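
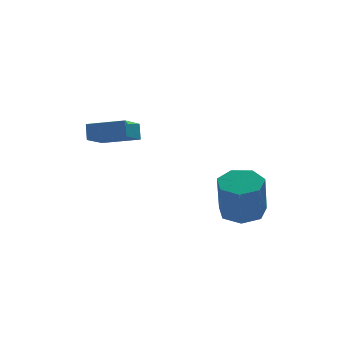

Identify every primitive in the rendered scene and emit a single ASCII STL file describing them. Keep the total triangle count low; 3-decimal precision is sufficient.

solid 
facet normal -0.831 0.510 -0.222
outer loop
vertex -3.821 -0.176 3.569
vertex -2.909 1.001 2.858
vertex -3.875 -0.599 2.8
endloop
endfacet
facet normal -0.553 -0.713 0.431
outer loop
vertex -2.371 -1.521 3.202
vertex -3.821 -0.176 3.569
vertex -3.875 -0.599 2.8
endloop
endfacet
facet normal -0.831 0.510 -0.222
outer loop
vertex -3.875 -0.599 2.8
vertex -2.909 1.001 2.858
vertex -2.963 0.578 2.089
endloop
endfacet
facet normal -0.061 -0.481 -0.875
outer loop
vertex -2.963 0.578 2.089
vertex -2.371 -1.521 3.202
vertex -3.875 -0.599 2.8
endloop
endfacet
facet normal 0.061 0.481 0.875
outer loop
vertex -3.821 -0.176 3.569
vertex -1.405 0.079 3.26
vertex -2.909 1.001 2.858
endloop
endfacet
facet normal -0.553 -0.713 0.431
outer loop
vertex -2.317 -1.098 3.971
vertex -3.821 -0.176 3.569
vertex -2.371 -1.521 3.202
endloop
endfacet
facet normal 0.061 0.481 0.875
outer loop
vertex -2.317 -1.098 3.971
vertex -1.405 0.079 3.26
vertex -3.821 -0.176 3.569
endloop
endfacet
facet normal 0.553 0.713 -0.431
outer loop
vertex -2.909 1.001 2.858
vertex -1.405 0.079 3.26
vertex -2.963 0.578 2.089
endloop
endfacet
facet normal -0.061 -0.481 -0.875
outer loop
vertex -1.459 -0.344 2.491
vertex -2.371 -1.521 3.202
vertex -2.963 0.578 2.089
endloop
endfacet
facet normal 0.553 0.713 -0.431
outer loop
vertex -2.963 0.578 2.089
vertex -1.405 0.079 3.26
vertex -1.459 -0.344 2.491
endloop
endfacet
facet normal 0.831 -0.510 0.222
outer loop
vertex -1.459 -0.344 2.491
vertex -2.317 -1.098 3.971
vertex -2.371 -1.521 3.202
endloop
endfacet
facet normal 0.831 -0.510 0.222
outer loop
vertex -1.405 0.079 3.26
vertex -2.317 -1.098 3.971
vertex -1.459 -0.344 2.491
endloop
endfacet
facet normal 0.133 0.290 -0.948
outer loop
vertex 2.791 -4.2 -1.136
vertex 2.24 -3.338 -0.95
vertex 3.265 -3.486 -0.851
endloop
endfacet
facet normal 0.841 -0.540 -0.046
outer loop
vertex 2.791 -4.2 -1.136
vertex 3.265 -3.486 -0.851
vertex 2.511 -4.804 0.845
endloop
endfacet
facet normal 0.840 -0.540 -0.046
outer loop
vertex 2.511 -4.804 0.845
vertex 3.265 -3.486 -0.851
vertex 2.985 -4.091 1.13
endloop
endfacet
facet normal -0.135 -0.289 0.948
outer loop
vertex 2.511 -4.804 0.845
vertex 2.985 -4.091 1.13
vertex 1.96 -3.942 1.03
endloop
endfacet
facet normal 0.133 0.290 -0.948
outer loop
vertex 3.265 -3.486 -0.851
vertex 2.24 -3.338 -0.95
vertex 2.966 -2.661 -0.641
endloop
endfacet
facet normal 0.934 0.283 0.218
outer loop
vertex 3.265 -3.486 -0.851
vertex 2.966 -2.661 -0.641
vertex 2.985 -4.091 1.13
endloop
endfacet
facet normal 0.934 0.283 0.218
outer loop
vertex 2.985 -4.091 1.13
vertex 2.966 -2.661 -0.641
vertex 2.686 -3.265 1.34
endloop
endfacet
facet normal -0.135 -0.290 0.948
outer loop
vertex 2.985 -4.091 1.13
vertex 2.686 -3.265 1.34
vertex 1.96 -3.942 1.03
endloop
endfacet
facet normal 0.134 0.289 -0.948
outer loop
vertex 2.966 -2.661 -0.641
vertex 2.24 -3.338 -0.95
vertex 2.121 -2.345 -0.664
endloop
endfacet
facet normal 0.325 0.891 0.318
outer loop
vertex 2.966 -2.661 -0.641
vertex 2.121 -2.345 -0.664
vertex 2.686 -3.265 1.34
endloop
endfacet
facet normal 0.325 0.891 0.318
outer loop
vertex 2.686 -3.265 1.34
vertex 2.121 -2.345 -0.664
vertex 1.841 -2.949 1.317
endloop
endfacet
facet normal -0.134 -0.290 0.948
outer loop
vertex 2.686 -3.265 1.34
vertex 1.841 -2.949 1.317
vertex 1.96 -3.942 1.03
endloop
endfacet
facet normal 0.135 0.289 -0.948
outer loop
vertex 2.121 -2.345 -0.664
vertex 2.24 -3.338 -0.95
vertex 1.366 -2.777 -0.903
endloop
endfacet
facet normal -0.531 0.829 0.178
outer loop
vertex 2.121 -2.345 -0.664
vertex 1.366 -2.777 -0.903
vertex 1.841 -2.949 1.317
endloop
endfacet
facet normal -0.531 0.829 0.178
outer loop
vertex 1.841 -2.949 1.317
vertex 1.366 -2.777 -0.903
vertex 1.086 -3.381 1.078
endloop
endfacet
facet normal -0.134 -0.290 0.948
outer loop
vertex 1.841 -2.949 1.317
vertex 1.086 -3.381 1.078
vertex 1.96 -3.942 1.03
endloop
endfacet
facet normal 0.134 0.289 -0.948
outer loop
vertex 1.366 -2.777 -0.903
vertex 2.24 -3.338 -0.95
vertex 1.268 -3.631 -1.177
endloop
endfacet
facet normal -0.985 0.144 -0.095
outer loop
vertex 1.366 -2.777 -0.903
vertex 1.268 -3.631 -1.177
vertex 1.086 -3.381 1.078
endloop
endfacet
facet normal -0.985 0.143 -0.095
outer loop
vertex 1.086 -3.381 1.078
vertex 1.268 -3.631 -1.177
vertex 0.988 -4.236 0.804
endloop
endfacet
facet normal -0.133 -0.289 0.948
outer loop
vertex 1.086 -3.381 1.078
vertex 0.988 -4.236 0.804
vertex 1.96 -3.942 1.03
endloop
endfacet
facet normal 0.134 0.290 -0.948
outer loop
vertex 1.268 -3.631 -1.177
vertex 2.24 -3.338 -0.95
vertex 1.903 -4.264 -1.281
endloop
endfacet
facet normal -0.698 -0.651 -0.298
outer loop
vertex 1.268 -3.631 -1.177
vertex 1.903 -4.264 -1.281
vertex 0.988 -4.236 0.804
endloop
endfacet
facet normal -0.698 -0.651 -0.298
outer loop
vertex 0.988 -4.236 0.804
vertex 1.903 -4.264 -1.281
vertex 1.623 -4.869 0.7
endloop
endfacet
facet normal -0.133 -0.289 0.948
outer loop
vertex 0.988 -4.236 0.804
vertex 1.623 -4.869 0.7
vertex 1.96 -3.942 1.03
endloop
endfacet
facet normal 0.134 0.290 -0.948
outer loop
vertex 1.903 -4.264 -1.281
vertex 2.24 -3.338 -0.95
vertex 2.791 -4.2 -1.136
endloop
endfacet
facet normal 0.114 -0.955 -0.275
outer loop
vertex 1.903 -4.264 -1.281
vertex 2.791 -4.2 -1.136
vertex 1.623 -4.869 0.7
endloop
endfacet
facet normal 0.115 -0.955 -0.275
outer loop
vertex 1.623 -4.869 0.7
vertex 2.791 -4.2 -1.136
vertex 2.511 -4.804 0.845
endloop
endfacet
facet normal -0.134 -0.289 0.948
outer loop
vertex 1.623 -4.869 0.7
vertex 2.511 -4.804 0.845
vertex 1.96 -3.942 1.03
endloop
endfacet

endsolid


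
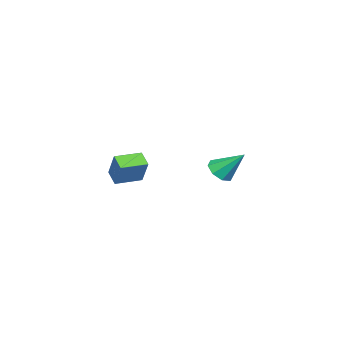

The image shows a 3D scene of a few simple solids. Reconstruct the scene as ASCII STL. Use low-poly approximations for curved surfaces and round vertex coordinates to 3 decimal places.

solid 
facet normal 0.038 -0.708 -0.705
outer loop
vertex 3.264 2.512 -2.28
vertex 2.731 2.146 -1.941
vertex 2.756 2.661 -2.457
endloop
endfacet
facet normal 0.367 0.875 -0.315
outer loop
vertex 3.264 2.512 -2.28
vertex 2.756 2.661 -2.457
vertex 2.669 3.294 -0.799
endloop
endfacet
facet normal 0.039 -0.708 -0.705
outer loop
vertex 2.756 2.661 -2.457
vertex 2.731 2.146 -1.941
vertex 2.233 2.508 -2.332
endloop
endfacet
facet normal -0.339 0.873 -0.351
outer loop
vertex 2.756 2.661 -2.457
vertex 2.233 2.508 -2.332
vertex 2.669 3.294 -0.799
endloop
endfacet
facet normal 0.039 -0.708 -0.705
outer loop
vertex 2.233 2.508 -2.332
vertex 2.731 2.146 -1.941
vertex 2.002 2.143 -1.978
endloop
endfacet
facet normal -0.855 0.519 -0.023
outer loop
vertex 2.233 2.508 -2.332
vertex 2.002 2.143 -1.978
vertex 2.669 3.294 -0.799
endloop
endfacet
facet normal 0.039 -0.709 -0.704
outer loop
vertex 2.002 2.143 -1.978
vertex 2.731 2.146 -1.941
vertex 2.198 1.78 -1.602
endloop
endfacet
facet normal -0.878 0.020 0.477
outer loop
vertex 2.002 2.143 -1.978
vertex 2.198 1.78 -1.602
vertex 2.669 3.294 -0.799
endloop
endfacet
facet normal 0.039 -0.709 -0.704
outer loop
vertex 2.198 1.78 -1.602
vertex 2.731 2.146 -1.941
vertex 2.707 1.631 -1.424
endloop
endfacet
facet normal -0.396 -0.331 0.856
outer loop
vertex 2.198 1.78 -1.602
vertex 2.707 1.631 -1.424
vertex 2.669 3.294 -0.799
endloop
endfacet
facet normal 0.039 -0.709 -0.704
outer loop
vertex 2.707 1.631 -1.424
vertex 2.731 2.146 -1.941
vertex 3.229 1.784 -1.549
endloop
endfacet
facet normal 0.310 -0.328 0.892
outer loop
vertex 2.707 1.631 -1.424
vertex 3.229 1.784 -1.549
vertex 2.669 3.294 -0.799
endloop
endfacet
facet normal 0.040 -0.708 -0.705
outer loop
vertex 3.229 1.784 -1.549
vertex 2.731 2.146 -1.941
vertex 3.46 2.149 -1.903
endloop
endfacet
facet normal 0.825 0.026 0.565
outer loop
vertex 3.229 1.784 -1.549
vertex 3.46 2.149 -1.903
vertex 2.669 3.294 -0.799
endloop
endfacet
facet normal 0.040 -0.709 -0.704
outer loop
vertex 3.46 2.149 -1.903
vertex 2.731 2.146 -1.941
vertex 3.264 2.512 -2.28
endloop
endfacet
facet normal 0.849 0.525 0.064
outer loop
vertex 3.46 2.149 -1.903
vertex 3.264 2.512 -2.28
vertex 2.669 3.294 -0.799
endloop
endfacet
facet normal -0.804 0.594 0.034
outer loop
vertex 1.254 -2.768 -2.154
vertex 1.684 -2.158 -2.64
vertex 0.723 -3.414 -3.434
endloop
endfacet
facet normal -0.483 -0.685 0.546
outer loop
vertex 1.816 -4.222 -3.48
vertex 1.254 -2.768 -2.154
vertex 0.723 -3.414 -3.434
endloop
endfacet
facet normal -0.804 0.594 0.034
outer loop
vertex 0.723 -3.414 -3.434
vertex 1.684 -2.158 -2.64
vertex 1.152 -2.805 -3.92
endloop
endfacet
facet normal -0.348 -0.423 -0.837
outer loop
vertex 1.152 -2.805 -3.92
vertex 1.816 -4.222 -3.48
vertex 0.723 -3.414 -3.434
endloop
endfacet
facet normal 0.347 0.422 0.837
outer loop
vertex 1.254 -2.768 -2.154
vertex 2.777 -2.966 -2.686
vertex 1.684 -2.158 -2.64
endloop
endfacet
facet normal -0.482 -0.685 0.547
outer loop
vertex 2.348 -3.575 -2.2
vertex 1.254 -2.768 -2.154
vertex 1.816 -4.222 -3.48
endloop
endfacet
facet normal 0.347 0.423 0.837
outer loop
vertex 2.348 -3.575 -2.2
vertex 2.777 -2.966 -2.686
vertex 1.254 -2.768 -2.154
endloop
endfacet
facet normal 0.483 0.684 -0.547
outer loop
vertex 1.684 -2.158 -2.64
vertex 2.777 -2.966 -2.686
vertex 1.152 -2.805 -3.92
endloop
endfacet
facet normal -0.347 -0.423 -0.837
outer loop
vertex 2.246 -3.612 -3.966
vertex 1.816 -4.222 -3.48
vertex 1.152 -2.805 -3.92
endloop
endfacet
facet normal 0.482 0.685 -0.546
outer loop
vertex 1.152 -2.805 -3.92
vertex 2.777 -2.966 -2.686
vertex 2.246 -3.612 -3.966
endloop
endfacet
facet normal 0.804 -0.594 -0.034
outer loop
vertex 2.246 -3.612 -3.966
vertex 2.348 -3.575 -2.2
vertex 1.816 -4.222 -3.48
endloop
endfacet
facet normal 0.804 -0.594 -0.034
outer loop
vertex 2.777 -2.966 -2.686
vertex 2.348 -3.575 -2.2
vertex 2.246 -3.612 -3.966
endloop
endfacet

endsolid


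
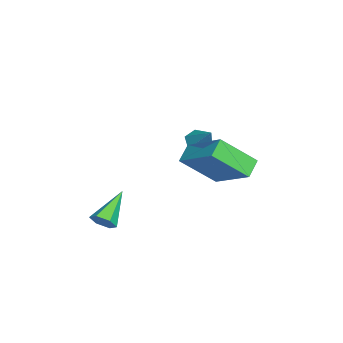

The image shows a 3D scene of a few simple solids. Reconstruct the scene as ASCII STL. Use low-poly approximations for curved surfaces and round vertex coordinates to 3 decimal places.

solid 
facet normal -0.799 0.292 0.526
outer loop
vertex 0.893 1.999 3.831
vertex 0.585 3.281 2.65
vertex -0.247 0.762 2.787
endloop
endfacet
facet normal 0.175 -0.724 0.667
outer loop
vertex 0.415 0.519 2.35
vertex 0.893 1.999 3.831
vertex -0.247 0.762 2.787
endloop
endfacet
facet normal -0.798 0.292 0.526
outer loop
vertex -0.247 0.762 2.787
vertex 0.585 3.281 2.65
vertex -0.556 2.044 1.606
endloop
endfacet
facet normal -0.577 -0.624 -0.527
outer loop
vertex -0.556 2.044 1.606
vertex 0.415 0.519 2.35
vertex -0.247 0.762 2.787
endloop
endfacet
facet normal 0.577 0.624 0.527
outer loop
vertex 0.893 1.999 3.831
vertex 1.247 3.038 2.213
vertex 0.585 3.281 2.65
endloop
endfacet
facet normal 0.174 -0.724 0.667
outer loop
vertex 1.556 1.756 3.394
vertex 0.893 1.999 3.831
vertex 0.415 0.519 2.35
endloop
endfacet
facet normal 0.576 0.624 0.527
outer loop
vertex 1.556 1.756 3.394
vertex 1.247 3.038 2.213
vertex 0.893 1.999 3.831
endloop
endfacet
facet normal -0.175 0.724 -0.667
outer loop
vertex 0.585 3.281 2.65
vertex 1.247 3.038 2.213
vertex -0.556 2.044 1.606
endloop
endfacet
facet normal -0.576 -0.624 -0.527
outer loop
vertex 0.107 1.801 1.169
vertex 0.415 0.519 2.35
vertex -0.556 2.044 1.606
endloop
endfacet
facet normal -0.174 0.724 -0.667
outer loop
vertex -0.556 2.044 1.606
vertex 1.247 3.038 2.213
vertex 0.107 1.801 1.169
endloop
endfacet
facet normal 0.799 -0.293 -0.526
outer loop
vertex 0.107 1.801 1.169
vertex 1.556 1.756 3.394
vertex 0.415 0.519 2.35
endloop
endfacet
facet normal 0.799 -0.292 -0.526
outer loop
vertex 1.247 3.038 2.213
vertex 1.556 1.756 3.394
vertex 0.107 1.801 1.169
endloop
endfacet
facet normal -0.562 -0.414 -0.716
outer loop
vertex -2.949 0.512 0.975
vertex -3.382 0.853 1.118
vertex -3.005 1.021 0.725
endloop
endfacet
facet normal 0.968 -0.017 -0.250
outer loop
vertex -2.949 0.512 0.975
vertex -3.005 1.021 0.725
vertex -2.658 1.387 2.042
endloop
endfacet
facet normal -0.562 -0.414 -0.716
outer loop
vertex -3.005 1.021 0.725
vertex -3.382 0.853 1.118
vertex -3.438 1.362 0.868
endloop
endfacet
facet normal 0.505 0.788 -0.352
outer loop
vertex -3.005 1.021 0.725
vertex -3.438 1.362 0.868
vertex -2.658 1.387 2.042
endloop
endfacet
facet normal -0.561 -0.414 -0.717
outer loop
vertex -3.438 1.362 0.868
vertex -3.382 0.853 1.118
vertex -3.816 1.194 1.261
endloop
endfacet
facet normal -0.263 0.952 0.154
outer loop
vertex -3.438 1.362 0.868
vertex -3.816 1.194 1.261
vertex -2.658 1.387 2.042
endloop
endfacet
facet normal -0.561 -0.414 -0.717
outer loop
vertex -3.816 1.194 1.261
vertex -3.382 0.853 1.118
vertex -3.76 0.685 1.511
endloop
endfacet
facet normal -0.566 0.312 0.763
outer loop
vertex -3.816 1.194 1.261
vertex -3.76 0.685 1.511
vertex -2.658 1.387 2.042
endloop
endfacet
facet normal -0.561 -0.414 -0.717
outer loop
vertex -3.76 0.685 1.511
vertex -3.382 0.853 1.118
vertex -3.326 0.344 1.368
endloop
endfacet
facet normal -0.102 -0.493 0.864
outer loop
vertex -3.76 0.685 1.511
vertex -3.326 0.344 1.368
vertex -2.658 1.387 2.042
endloop
endfacet
facet normal -0.562 -0.414 -0.716
outer loop
vertex -3.326 0.344 1.368
vertex -3.382 0.853 1.118
vertex -2.949 0.512 0.975
endloop
endfacet
facet normal 0.665 -0.656 0.357
outer loop
vertex -3.326 0.344 1.368
vertex -2.949 0.512 0.975
vertex -2.658 1.387 2.042
endloop
endfacet
facet normal 0.781 -0.332 -0.529
outer loop
vertex 0.361 -2.472 -0.777
vertex 0.14 -2.262 -1.235
vertex 0.479 -1.956 -0.927
endloop
endfacet
facet normal 0.347 0.188 0.919
outer loop
vertex 0.361 -2.472 -0.777
vertex 0.479 -1.956 -0.927
vertex -1.14 -1.718 -0.365
endloop
endfacet
facet normal 0.781 -0.331 -0.530
outer loop
vertex 0.479 -1.956 -0.927
vertex 0.14 -2.262 -1.235
vertex 0.257 -1.746 -1.385
endloop
endfacet
facet normal 0.241 0.921 0.305
outer loop
vertex 0.479 -1.956 -0.927
vertex 0.257 -1.746 -1.385
vertex -1.14 -1.718 -0.365
endloop
endfacet
facet normal 0.780 -0.331 -0.530
outer loop
vertex 0.257 -1.746 -1.385
vertex 0.14 -2.262 -1.235
vertex -0.081 -2.051 -1.692
endloop
endfacet
facet normal -0.323 0.825 -0.464
outer loop
vertex 0.257 -1.746 -1.385
vertex -0.081 -2.051 -1.692
vertex -1.14 -1.718 -0.365
endloop
endfacet
facet normal 0.780 -0.333 -0.531
outer loop
vertex -0.081 -2.051 -1.692
vertex 0.14 -2.262 -1.235
vertex -0.199 -2.567 -1.542
endloop
endfacet
facet normal -0.782 -0.002 -0.623
outer loop
vertex -0.081 -2.051 -1.692
vertex -0.199 -2.567 -1.542
vertex -1.14 -1.718 -0.365
endloop
endfacet
facet normal 0.780 -0.331 -0.532
outer loop
vertex -0.199 -2.567 -1.542
vertex 0.14 -2.262 -1.235
vertex 0.023 -2.778 -1.085
endloop
endfacet
facet normal -0.677 -0.736 -0.011
outer loop
vertex -0.199 -2.567 -1.542
vertex 0.023 -2.778 -1.085
vertex -1.14 -1.718 -0.365
endloop
endfacet
facet normal 0.782 -0.331 -0.529
outer loop
vertex 0.023 -2.778 -1.085
vertex 0.14 -2.262 -1.235
vertex 0.361 -2.472 -0.777
endloop
endfacet
facet normal -0.113 -0.640 0.760
outer loop
vertex 0.023 -2.778 -1.085
vertex 0.361 -2.472 -0.777
vertex -1.14 -1.718 -0.365
endloop
endfacet

endsolid


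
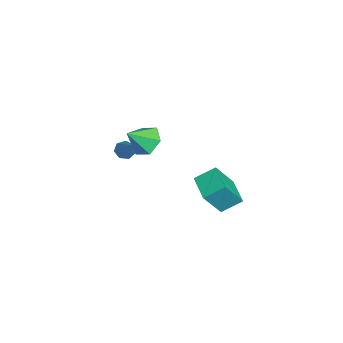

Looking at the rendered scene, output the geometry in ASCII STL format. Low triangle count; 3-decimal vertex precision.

solid 
facet normal -0.651 -0.211 -0.729
outer loop
vertex -2.583 -2.155 0.029
vertex -2.928 -2.334 0.389
vertex -2.875 -1.842 0.199
endloop
endfacet
facet normal 0.582 0.734 -0.352
outer loop
vertex -2.583 -2.155 0.029
vertex -2.875 -1.842 0.199
vertex -1.852 -1.986 1.591
endloop
endfacet
facet normal -0.652 -0.211 -0.728
outer loop
vertex -2.875 -1.842 0.199
vertex -2.928 -2.334 0.389
vertex -3.206 -1.9 0.512
endloop
endfacet
facet normal -0.045 0.990 0.136
outer loop
vertex -2.875 -1.842 0.199
vertex -3.206 -1.9 0.512
vertex -1.852 -1.986 1.591
endloop
endfacet
facet normal -0.652 -0.211 -0.728
outer loop
vertex -3.206 -1.9 0.512
vertex -2.928 -2.334 0.389
vertex -3.328 -2.285 0.733
endloop
endfacet
facet normal -0.501 0.545 0.672
outer loop
vertex -3.206 -1.9 0.512
vertex -3.328 -2.285 0.733
vertex -1.852 -1.986 1.591
endloop
endfacet
facet normal -0.652 -0.211 -0.728
outer loop
vertex -3.328 -2.285 0.733
vertex -2.928 -2.334 0.389
vertex -3.149 -2.707 0.695
endloop
endfacet
facet normal -0.444 -0.265 0.856
outer loop
vertex -3.328 -2.285 0.733
vertex -3.149 -2.707 0.695
vertex -1.852 -1.986 1.591
endloop
endfacet
facet normal -0.652 -0.211 -0.728
outer loop
vertex -3.149 -2.707 0.695
vertex -2.928 -2.334 0.389
vertex -2.803 -2.848 0.426
endloop
endfacet
facet normal 0.085 -0.833 0.547
outer loop
vertex -3.149 -2.707 0.695
vertex -2.803 -2.848 0.426
vertex -1.852 -1.986 1.591
endloop
endfacet
facet normal -0.651 -0.211 -0.729
outer loop
vertex -2.803 -2.848 0.426
vertex -2.928 -2.334 0.389
vertex -2.551 -2.602 0.13
endloop
endfacet
facet normal 0.686 -0.728 -0.021
outer loop
vertex -2.803 -2.848 0.426
vertex -2.551 -2.602 0.13
vertex -1.852 -1.986 1.591
endloop
endfacet
facet normal -0.651 -0.211 -0.729
outer loop
vertex -2.551 -2.602 0.13
vertex -2.928 -2.334 0.389
vertex -2.583 -2.155 0.029
endloop
endfacet
facet normal 0.907 -0.030 -0.421
outer loop
vertex -2.551 -2.602 0.13
vertex -2.583 -2.155 0.029
vertex -1.852 -1.986 1.591
endloop
endfacet
facet normal -0.325 0.659 -0.678
outer loop
vertex -0.478 -1.847 2.063
vertex -0.828 -1.358 2.706
vertex 0.001 -1.216 2.447
endloop
endfacet
facet normal 0.833 -0.523 -0.179
outer loop
vertex -0.478 -1.847 2.063
vertex 0.001 -1.216 2.447
vertex -0.392 -2.242 3.614
endloop
endfacet
facet normal -0.325 0.659 -0.678
outer loop
vertex 0.001 -1.216 2.447
vertex -0.828 -1.358 2.706
vertex -0.349 -0.728 3.089
endloop
endfacet
facet normal 0.906 0.115 0.407
outer loop
vertex 0.001 -1.216 2.447
vertex -0.349 -0.728 3.089
vertex -0.392 -2.242 3.614
endloop
endfacet
facet normal -0.325 0.659 -0.678
outer loop
vertex -0.349 -0.728 3.089
vertex -0.828 -1.358 2.706
vertex -1.178 -0.87 3.349
endloop
endfacet
facet normal 0.235 0.312 0.920
outer loop
vertex -0.349 -0.728 3.089
vertex -1.178 -0.87 3.349
vertex -0.392 -2.242 3.614
endloop
endfacet
facet normal -0.325 0.659 -0.678
outer loop
vertex -1.178 -0.87 3.349
vertex -0.828 -1.358 2.706
vertex -1.657 -1.501 2.965
endloop
endfacet
facet normal -0.511 -0.129 0.850
outer loop
vertex -1.178 -0.87 3.349
vertex -1.657 -1.501 2.965
vertex -0.392 -2.242 3.614
endloop
endfacet
facet normal -0.325 0.659 -0.678
outer loop
vertex -1.657 -1.501 2.965
vertex -0.828 -1.358 2.706
vertex -1.307 -1.989 2.322
endloop
endfacet
facet normal -0.585 -0.767 0.264
outer loop
vertex -1.657 -1.501 2.965
vertex -1.307 -1.989 2.322
vertex -0.392 -2.242 3.614
endloop
endfacet
facet normal -0.325 0.659 -0.678
outer loop
vertex -1.307 -1.989 2.322
vertex -0.828 -1.358 2.706
vertex -0.478 -1.847 2.063
endloop
endfacet
facet normal 0.087 -0.964 -0.250
outer loop
vertex -1.307 -1.989 2.322
vertex -0.478 -1.847 2.063
vertex -0.392 -2.242 3.614
endloop
endfacet
facet normal -0.950 -0.254 0.183
outer loop
vertex 2.767 1.58 3.733
vertex 2.282 2.386 2.33
vertex 2.907 0.629 3.139
endloop
endfacet
facet normal 0.288 -0.477 0.831
outer loop
vertex 4.198 0.974 2.89
vertex 2.767 1.58 3.733
vertex 2.907 0.629 3.139
endloop
endfacet
facet normal -0.950 -0.253 0.183
outer loop
vertex 2.907 0.629 3.139
vertex 2.282 2.386 2.33
vertex 2.421 1.435 1.735
endloop
endfacet
facet normal 0.123 -0.842 -0.526
outer loop
vertex 2.421 1.435 1.735
vertex 4.198 0.974 2.89
vertex 2.907 0.629 3.139
endloop
endfacet
facet normal -0.123 0.841 0.526
outer loop
vertex 2.767 1.58 3.733
vertex 3.573 2.731 2.081
vertex 2.282 2.386 2.33
endloop
endfacet
facet normal 0.287 -0.478 0.830
outer loop
vertex 4.059 1.925 3.485
vertex 2.767 1.58 3.733
vertex 4.198 0.974 2.89
endloop
endfacet
facet normal -0.124 0.841 0.526
outer loop
vertex 4.059 1.925 3.485
vertex 3.573 2.731 2.081
vertex 2.767 1.58 3.733
endloop
endfacet
facet normal -0.288 0.477 -0.830
outer loop
vertex 2.282 2.386 2.33
vertex 3.573 2.731 2.081
vertex 2.421 1.435 1.735
endloop
endfacet
facet normal 0.124 -0.841 -0.526
outer loop
vertex 3.713 1.78 1.487
vertex 4.198 0.974 2.89
vertex 2.421 1.435 1.735
endloop
endfacet
facet normal -0.287 0.477 -0.831
outer loop
vertex 2.421 1.435 1.735
vertex 3.573 2.731 2.081
vertex 3.713 1.78 1.487
endloop
endfacet
facet normal 0.950 0.253 -0.183
outer loop
vertex 3.713 1.78 1.487
vertex 4.059 1.925 3.485
vertex 4.198 0.974 2.89
endloop
endfacet
facet normal 0.950 0.254 -0.183
outer loop
vertex 3.573 2.731 2.081
vertex 4.059 1.925 3.485
vertex 3.713 1.78 1.487
endloop
endfacet

endsolid


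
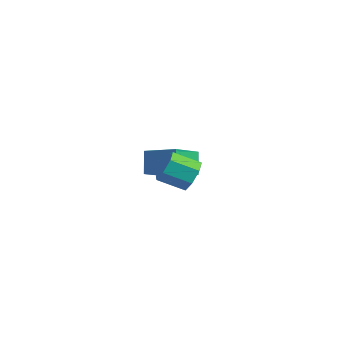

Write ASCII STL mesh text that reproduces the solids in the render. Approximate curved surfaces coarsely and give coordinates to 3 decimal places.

solid 
facet normal -0.878 -0.370 -0.303
outer loop
vertex -4.139 3.011 -1.131
vertex -4.544 4.657 -1.968
vertex -3.54 2.558 -2.313
endloop
endfacet
facet normal 0.214 -0.871 0.442
outer loop
vertex -1.916 3.243 -1.752
vertex -4.139 3.011 -1.131
vertex -3.54 2.558 -2.313
endloop
endfacet
facet normal -0.878 -0.370 -0.303
outer loop
vertex -3.54 2.558 -2.313
vertex -4.544 4.657 -1.968
vertex -3.945 4.204 -3.149
endloop
endfacet
facet normal 0.428 -0.323 -0.844
outer loop
vertex -3.945 4.204 -3.149
vertex -1.916 3.243 -1.752
vertex -3.54 2.558 -2.313
endloop
endfacet
facet normal -0.428 0.324 0.844
outer loop
vertex -4.139 3.011 -1.131
vertex -2.92 5.342 -1.407
vertex -4.544 4.657 -1.968
endloop
endfacet
facet normal 0.215 -0.871 0.443
outer loop
vertex -2.515 3.696 -0.571
vertex -4.139 3.011 -1.131
vertex -1.916 3.243 -1.752
endloop
endfacet
facet normal -0.428 0.324 0.844
outer loop
vertex -2.515 3.696 -0.571
vertex -2.92 5.342 -1.407
vertex -4.139 3.011 -1.131
endloop
endfacet
facet normal -0.214 0.871 -0.443
outer loop
vertex -4.544 4.657 -1.968
vertex -2.92 5.342 -1.407
vertex -3.945 4.204 -3.149
endloop
endfacet
facet normal 0.428 -0.324 -0.844
outer loop
vertex -2.321 4.889 -2.589
vertex -1.916 3.243 -1.752
vertex -3.945 4.204 -3.149
endloop
endfacet
facet normal -0.215 0.871 -0.442
outer loop
vertex -3.945 4.204 -3.149
vertex -2.92 5.342 -1.407
vertex -2.321 4.889 -2.589
endloop
endfacet
facet normal 0.878 0.370 0.303
outer loop
vertex -2.321 4.889 -2.589
vertex -2.515 3.696 -0.571
vertex -1.916 3.243 -1.752
endloop
endfacet
facet normal 0.878 0.370 0.303
outer loop
vertex -2.92 5.342 -1.407
vertex -2.515 3.696 -0.571
vertex -2.321 4.889 -2.589
endloop
endfacet
facet normal 0.582 0.685 -0.439
outer loop
vertex 3.094 0.735 1.186
vertex 2.49 0.853 0.57
vertex 2.578 1.266 1.331
endloop
endfacet
facet normal 0.440 0.188 0.878
outer loop
vertex 3.094 0.735 1.186
vertex 2.578 1.266 1.331
vertex 2.273 -0.23 1.805
endloop
endfacet
facet normal 0.440 0.188 0.878
outer loop
vertex 2.273 -0.23 1.805
vertex 2.578 1.266 1.331
vertex 1.757 0.301 1.95
endloop
endfacet
facet normal -0.581 -0.685 0.440
outer loop
vertex 2.273 -0.23 1.805
vertex 1.757 0.301 1.95
vertex 1.67 -0.113 1.19
endloop
endfacet
facet normal 0.582 0.685 -0.439
outer loop
vertex 2.578 1.266 1.331
vertex 2.49 0.853 0.57
vertex 1.996 1.486 0.903
endloop
endfacet
facet normal -0.260 0.668 0.697
outer loop
vertex 2.578 1.266 1.331
vertex 1.996 1.486 0.903
vertex 1.757 0.301 1.95
endloop
endfacet
facet normal -0.260 0.668 0.697
outer loop
vertex 1.757 0.301 1.95
vertex 1.996 1.486 0.903
vertex 1.175 0.521 1.522
endloop
endfacet
facet normal -0.582 -0.684 0.439
outer loop
vertex 1.757 0.301 1.95
vertex 1.175 0.521 1.522
vertex 1.67 -0.113 1.19
endloop
endfacet
facet normal 0.581 0.685 -0.440
outer loop
vertex 1.996 1.486 0.903
vertex 2.49 0.853 0.57
vertex 1.786 1.229 0.225
endloop
endfacet
facet normal -0.764 0.645 -0.008
outer loop
vertex 1.996 1.486 0.903
vertex 1.786 1.229 0.225
vertex 1.175 0.521 1.522
endloop
endfacet
facet normal -0.765 0.644 -0.009
outer loop
vertex 1.175 0.521 1.522
vertex 1.786 1.229 0.225
vertex 0.966 0.264 0.844
endloop
endfacet
facet normal -0.582 -0.684 0.439
outer loop
vertex 1.175 0.521 1.522
vertex 0.966 0.264 0.844
vertex 1.67 -0.113 1.19
endloop
endfacet
facet normal 0.581 0.685 -0.440
outer loop
vertex 1.786 1.229 0.225
vertex 2.49 0.853 0.57
vertex 2.107 0.688 -0.193
endloop
endfacet
facet normal -0.693 0.135 -0.708
outer loop
vertex 1.786 1.229 0.225
vertex 2.107 0.688 -0.193
vertex 0.966 0.264 0.844
endloop
endfacet
facet normal -0.694 0.136 -0.707
outer loop
vertex 0.966 0.264 0.844
vertex 2.107 0.688 -0.193
vertex 1.286 -0.277 0.426
endloop
endfacet
facet normal -0.582 -0.684 0.439
outer loop
vertex 0.966 0.264 0.844
vertex 1.286 -0.277 0.426
vertex 1.67 -0.113 1.19
endloop
endfacet
facet normal 0.582 0.684 -0.440
outer loop
vertex 2.107 0.688 -0.193
vertex 2.49 0.853 0.57
vertex 2.716 0.271 -0.036
endloop
endfacet
facet normal -0.100 -0.475 -0.874
outer loop
vertex 2.107 0.688 -0.193
vertex 2.716 0.271 -0.036
vertex 1.286 -0.277 0.426
endloop
endfacet
facet normal -0.100 -0.476 -0.874
outer loop
vertex 1.286 -0.277 0.426
vertex 2.716 0.271 -0.036
vertex 1.896 -0.694 0.583
endloop
endfacet
facet normal -0.581 -0.685 0.439
outer loop
vertex 1.286 -0.277 0.426
vertex 1.896 -0.694 0.583
vertex 1.67 -0.113 1.19
endloop
endfacet
facet normal 0.582 0.684 -0.440
outer loop
vertex 2.716 0.271 -0.036
vertex 2.49 0.853 0.57
vertex 3.155 0.292 0.578
endloop
endfacet
facet normal 0.569 -0.728 -0.382
outer loop
vertex 2.716 0.271 -0.036
vertex 3.155 0.292 0.578
vertex 1.896 -0.694 0.583
endloop
endfacet
facet normal 0.569 -0.728 -0.382
outer loop
vertex 1.896 -0.694 0.583
vertex 3.155 0.292 0.578
vertex 2.335 -0.673 1.197
endloop
endfacet
facet normal -0.581 -0.685 0.439
outer loop
vertex 1.896 -0.694 0.583
vertex 2.335 -0.673 1.197
vertex 1.67 -0.113 1.19
endloop
endfacet
facet normal 0.582 0.684 -0.440
outer loop
vertex 3.155 0.292 0.578
vertex 2.49 0.853 0.57
vertex 3.094 0.735 1.186
endloop
endfacet
facet normal 0.809 -0.433 0.397
outer loop
vertex 3.155 0.292 0.578
vertex 3.094 0.735 1.186
vertex 2.335 -0.673 1.197
endloop
endfacet
facet normal 0.809 -0.433 0.398
outer loop
vertex 2.335 -0.673 1.197
vertex 3.094 0.735 1.186
vertex 2.273 -0.23 1.805
endloop
endfacet
facet normal -0.581 -0.685 0.440
outer loop
vertex 2.335 -0.673 1.197
vertex 2.273 -0.23 1.805
vertex 1.67 -0.113 1.19
endloop
endfacet

endsolid


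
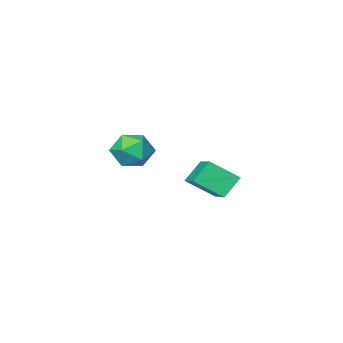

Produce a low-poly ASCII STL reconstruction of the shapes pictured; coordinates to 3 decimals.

solid 
facet normal -0.658 0.004 0.753
outer loop
vertex -4.088 -0.134 -0.211
vertex -3.255 1.597 0.506
vertex -5.014 0.648 -1.024
endloop
endfacet
facet normal -0.406 -0.844 -0.349
outer loop
vertex -4.245 0.643 -1.906
vertex -4.088 -0.134 -0.211
vertex -5.014 0.648 -1.024
endloop
endfacet
facet normal -0.658 0.005 0.753
outer loop
vertex -5.014 0.648 -1.024
vertex -3.255 1.597 0.506
vertex -4.182 2.379 -0.308
endloop
endfacet
facet normal -0.635 0.536 -0.557
outer loop
vertex -4.182 2.379 -0.308
vertex -4.245 0.643 -1.906
vertex -5.014 0.648 -1.024
endloop
endfacet
facet normal 0.635 -0.536 0.557
outer loop
vertex -4.088 -0.134 -0.211
vertex -2.486 1.592 -0.376
vertex -3.255 1.597 0.506
endloop
endfacet
facet normal -0.405 -0.845 -0.350
outer loop
vertex -3.318 -0.139 -1.092
vertex -4.088 -0.134 -0.211
vertex -4.245 0.643 -1.906
endloop
endfacet
facet normal 0.634 -0.536 0.557
outer loop
vertex -3.318 -0.139 -1.092
vertex -2.486 1.592 -0.376
vertex -4.088 -0.134 -0.211
endloop
endfacet
facet normal 0.406 0.845 0.349
outer loop
vertex -3.255 1.597 0.506
vertex -2.486 1.592 -0.376
vertex -4.182 2.379 -0.308
endloop
endfacet
facet normal -0.634 0.536 -0.557
outer loop
vertex -3.412 2.374 -1.189
vertex -4.245 0.643 -1.906
vertex -4.182 2.379 -0.308
endloop
endfacet
facet normal 0.406 0.844 0.350
outer loop
vertex -4.182 2.379 -0.308
vertex -2.486 1.592 -0.376
vertex -3.412 2.374 -1.189
endloop
endfacet
facet normal 0.658 -0.004 -0.753
outer loop
vertex -3.412 2.374 -1.189
vertex -3.318 -0.139 -1.092
vertex -4.245 0.643 -1.906
endloop
endfacet
facet normal 0.658 -0.004 -0.753
outer loop
vertex -2.486 1.592 -0.376
vertex -3.318 -0.139 -1.092
vertex -3.412 2.374 -1.189
endloop
endfacet
facet normal 0.373 0.862 0.344
outer loop
vertex 0.774 2.977 1.892
vertex 0.585 2.721 2.739
vertex 1.387 2.519 2.374
endloop
endfacet
facet normal 0.701 0.665 -0.259
outer loop
vertex 0.774 2.977 1.892
vertex 1.387 2.519 2.374
vertex 1.255 2.318 1.502
endloop
endfacet
facet normal 0.205 0.605 -0.770
outer loop
vertex 0.774 2.977 1.892
vertex 1.255 2.318 1.502
vertex 0.371 2.396 1.328
endloop
endfacet
facet normal -0.429 0.765 -0.481
outer loop
vertex 0.774 2.977 1.892
vertex 0.371 2.396 1.328
vertex -0.043 2.645 2.092
endloop
endfacet
facet normal -0.325 0.923 0.207
outer loop
vertex 0.774 2.977 1.892
vertex -0.043 2.645 2.092
vertex 0.585 2.721 2.739
endloop
endfacet
facet normal 0.988 0.020 -0.154
outer loop
vertex 1.255 2.318 1.502
vertex 1.387 2.519 2.374
vertex 1.363 1.655 2.108
endloop
endfacet
facet normal 0.459 0.338 0.821
outer loop
vertex 1.387 2.519 2.374
vertex 0.585 2.721 2.739
vertex 0.949 1.904 2.872
endloop
endfacet
facet normal -0.670 0.438 0.599
outer loop
vertex 0.585 2.721 2.739
vertex -0.043 2.645 2.092
vertex 0.065 1.982 2.698
endloop
endfacet
facet normal -0.839 0.181 -0.514
outer loop
vertex -0.043 2.645 2.092
vertex 0.371 2.396 1.328
vertex -0.067 1.781 1.826
endloop
endfacet
facet normal 0.186 -0.077 -0.980
outer loop
vertex 0.371 2.396 1.328
vertex 1.255 2.318 1.502
vertex 0.735 1.579 1.461
endloop
endfacet
facet normal 0.429 -0.765 0.481
outer loop
vertex 0.546 1.323 2.308
vertex 1.363 1.655 2.108
vertex 0.949 1.904 2.872
endloop
endfacet
facet normal -0.205 -0.605 0.770
outer loop
vertex 0.546 1.323 2.308
vertex 0.949 1.904 2.872
vertex 0.065 1.982 2.698
endloop
endfacet
facet normal -0.701 -0.665 0.259
outer loop
vertex 0.546 1.323 2.308
vertex 0.065 1.982 2.698
vertex -0.067 1.781 1.826
endloop
endfacet
facet normal -0.373 -0.862 -0.344
outer loop
vertex 0.546 1.323 2.308
vertex -0.067 1.781 1.826
vertex 0.735 1.579 1.461
endloop
endfacet
facet normal 0.325 -0.923 -0.207
outer loop
vertex 0.546 1.323 2.308
vertex 0.735 1.579 1.461
vertex 1.363 1.655 2.108
endloop
endfacet
facet normal 0.839 -0.181 0.514
outer loop
vertex 0.949 1.904 2.872
vertex 1.363 1.655 2.108
vertex 1.387 2.519 2.374
endloop
endfacet
facet normal -0.186 0.077 0.980
outer loop
vertex 0.065 1.982 2.698
vertex 0.949 1.904 2.872
vertex 0.585 2.721 2.739
endloop
endfacet
facet normal -0.988 -0.020 0.154
outer loop
vertex -0.067 1.781 1.826
vertex 0.065 1.982 2.698
vertex -0.043 2.645 2.092
endloop
endfacet
facet normal -0.459 -0.338 -0.821
outer loop
vertex 0.735 1.579 1.461
vertex -0.067 1.781 1.826
vertex 0.371 2.396 1.328
endloop
endfacet
facet normal 0.670 -0.438 -0.599
outer loop
vertex 1.363 1.655 2.108
vertex 0.735 1.579 1.461
vertex 1.255 2.318 1.502
endloop
endfacet

endsolid


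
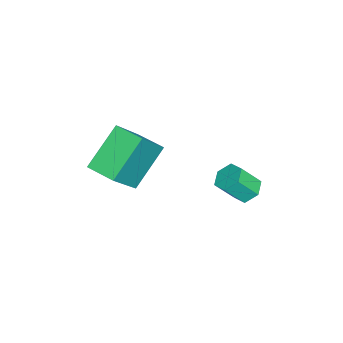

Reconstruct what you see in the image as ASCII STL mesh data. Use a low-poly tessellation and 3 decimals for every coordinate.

solid 
facet normal -0.250 0.572 -0.781
outer loop
vertex -1.078 3.066 0.613
vertex -1.475 2.652 0.437
vertex -1.643 3.089 0.811
endloop
endfacet
facet normal 0.219 0.819 0.530
outer loop
vertex -1.078 3.066 0.613
vertex -1.643 3.089 0.811
vertex -0.788 2.402 1.519
endloop
endfacet
facet normal 0.220 0.819 0.529
outer loop
vertex -0.788 2.402 1.519
vertex -1.643 3.089 0.811
vertex -1.354 2.426 1.717
endloop
endfacet
facet normal 0.249 -0.571 0.782
outer loop
vertex -0.788 2.402 1.519
vertex -1.354 2.426 1.717
vertex -1.185 1.988 1.343
endloop
endfacet
facet normal -0.249 0.573 -0.781
outer loop
vertex -1.643 3.089 0.811
vertex -1.475 2.652 0.437
vertex -2.041 2.676 0.635
endloop
endfacet
facet normal -0.706 0.445 0.551
outer loop
vertex -1.643 3.089 0.811
vertex -2.041 2.676 0.635
vertex -1.354 2.426 1.717
endloop
endfacet
facet normal -0.707 0.443 0.551
outer loop
vertex -1.354 2.426 1.717
vertex -2.041 2.676 0.635
vertex -1.751 2.012 1.541
endloop
endfacet
facet normal 0.249 -0.571 0.782
outer loop
vertex -1.354 2.426 1.717
vertex -1.751 2.012 1.541
vertex -1.185 1.988 1.343
endloop
endfacet
facet normal -0.249 0.571 -0.782
outer loop
vertex -2.041 2.676 0.635
vertex -1.475 2.652 0.437
vertex -1.872 2.238 0.261
endloop
endfacet
facet normal -0.927 -0.376 0.021
outer loop
vertex -2.041 2.676 0.635
vertex -1.872 2.238 0.261
vertex -1.751 2.012 1.541
endloop
endfacet
facet normal -0.927 -0.376 0.021
outer loop
vertex -1.751 2.012 1.541
vertex -1.872 2.238 0.261
vertex -1.582 1.574 1.167
endloop
endfacet
facet normal 0.249 -0.571 0.782
outer loop
vertex -1.751 2.012 1.541
vertex -1.582 1.574 1.167
vertex -1.185 1.988 1.343
endloop
endfacet
facet normal -0.249 0.571 -0.782
outer loop
vertex -1.872 2.238 0.261
vertex -1.475 2.652 0.437
vertex -1.306 2.214 0.063
endloop
endfacet
facet normal -0.220 -0.819 -0.530
outer loop
vertex -1.872 2.238 0.261
vertex -1.306 2.214 0.063
vertex -1.582 1.574 1.167
endloop
endfacet
facet normal -0.219 -0.819 -0.530
outer loop
vertex -1.582 1.574 1.167
vertex -1.306 2.214 0.063
vertex -1.017 1.551 0.969
endloop
endfacet
facet normal 0.250 -0.572 0.781
outer loop
vertex -1.582 1.574 1.167
vertex -1.017 1.551 0.969
vertex -1.185 1.988 1.343
endloop
endfacet
facet normal -0.249 0.571 -0.782
outer loop
vertex -1.306 2.214 0.063
vertex -1.475 2.652 0.437
vertex -0.909 2.628 0.239
endloop
endfacet
facet normal 0.707 -0.444 -0.550
outer loop
vertex -1.306 2.214 0.063
vertex -0.909 2.628 0.239
vertex -1.017 1.551 0.969
endloop
endfacet
facet normal 0.706 -0.445 -0.552
outer loop
vertex -1.017 1.551 0.969
vertex -0.909 2.628 0.239
vertex -0.619 1.964 1.145
endloop
endfacet
facet normal 0.249 -0.573 0.781
outer loop
vertex -1.017 1.551 0.969
vertex -0.619 1.964 1.145
vertex -1.185 1.988 1.343
endloop
endfacet
facet normal -0.249 0.571 -0.782
outer loop
vertex -0.909 2.628 0.239
vertex -1.475 2.652 0.437
vertex -1.078 3.066 0.613
endloop
endfacet
facet normal 0.927 0.376 -0.021
outer loop
vertex -0.909 2.628 0.239
vertex -1.078 3.066 0.613
vertex -0.619 1.964 1.145
endloop
endfacet
facet normal 0.927 0.376 -0.021
outer loop
vertex -0.619 1.964 1.145
vertex -1.078 3.066 0.613
vertex -0.788 2.402 1.519
endloop
endfacet
facet normal 0.249 -0.571 0.782
outer loop
vertex -0.619 1.964 1.145
vertex -0.788 2.402 1.519
vertex -1.185 1.988 1.343
endloop
endfacet
facet normal -0.599 0.227 -0.768
outer loop
vertex -2.511 -1.377 1.889
vertex -2.014 -0.378 1.796
vertex -1.232 -2.128 0.67
endloop
endfacet
facet normal -0.444 -0.892 0.083
outer loop
vertex 0.074 -2.622 2.344
vertex -2.511 -1.377 1.889
vertex -1.232 -2.128 0.67
endloop
endfacet
facet normal -0.599 0.227 -0.768
outer loop
vertex -1.232 -2.128 0.67
vertex -2.014 -0.378 1.796
vertex -0.734 -1.129 0.577
endloop
endfacet
facet normal 0.666 -0.391 -0.635
outer loop
vertex -0.734 -1.129 0.577
vertex 0.074 -2.622 2.344
vertex -1.232 -2.128 0.67
endloop
endfacet
facet normal -0.666 0.391 0.635
outer loop
vertex -2.511 -1.377 1.889
vertex -0.708 -0.872 3.47
vertex -2.014 -0.378 1.796
endloop
endfacet
facet normal -0.444 -0.892 0.083
outer loop
vertex -1.206 -1.871 3.563
vertex -2.511 -1.377 1.889
vertex 0.074 -2.622 2.344
endloop
endfacet
facet normal -0.666 0.391 0.635
outer loop
vertex -1.206 -1.871 3.563
vertex -0.708 -0.872 3.47
vertex -2.511 -1.377 1.889
endloop
endfacet
facet normal 0.444 0.892 -0.083
outer loop
vertex -2.014 -0.378 1.796
vertex -0.708 -0.872 3.47
vertex -0.734 -1.129 0.577
endloop
endfacet
facet normal 0.667 -0.391 -0.635
outer loop
vertex 0.571 -1.623 2.251
vertex 0.074 -2.622 2.344
vertex -0.734 -1.129 0.577
endloop
endfacet
facet normal 0.444 0.892 -0.083
outer loop
vertex -0.734 -1.129 0.577
vertex -0.708 -0.872 3.47
vertex 0.571 -1.623 2.251
endloop
endfacet
facet normal 0.599 -0.226 0.768
outer loop
vertex 0.571 -1.623 2.251
vertex -1.206 -1.871 3.563
vertex 0.074 -2.622 2.344
endloop
endfacet
facet normal 0.599 -0.227 0.768
outer loop
vertex -0.708 -0.872 3.47
vertex -1.206 -1.871 3.563
vertex 0.571 -1.623 2.251
endloop
endfacet

endsolid


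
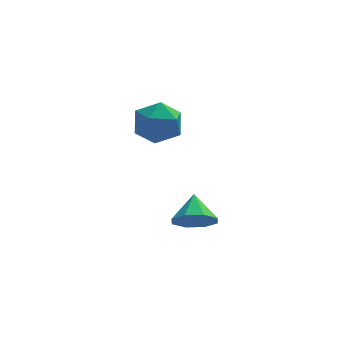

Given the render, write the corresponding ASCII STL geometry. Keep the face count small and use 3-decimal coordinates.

solid 
facet normal -0.980 0.171 -0.104
outer loop
vertex 1.385 0.471 0.429
vertex 1.146 -0.724 0.714
vertex 1.2 0.137 1.621
endloop
endfacet
facet normal -0.641 0.759 0.113
outer loop
vertex 1.385 0.471 0.429
vertex 1.2 0.137 1.621
vertex 2.109 0.947 1.332
endloop
endfacet
facet normal -0.141 0.918 -0.371
outer loop
vertex 1.385 0.471 0.429
vertex 2.109 0.947 1.332
vertex 2.617 0.587 0.247
endloop
endfacet
facet normal -0.171 0.427 -0.888
outer loop
vertex 1.385 0.471 0.429
vertex 2.617 0.587 0.247
vertex 2.022 -0.446 -0.135
endloop
endfacet
facet normal -0.690 -0.034 -0.723
outer loop
vertex 1.385 0.471 0.429
vertex 2.022 -0.446 -0.135
vertex 1.146 -0.724 0.714
endloop
endfacet
facet normal -0.312 0.610 0.729
outer loop
vertex 2.109 0.947 1.332
vertex 1.2 0.137 1.621
vertex 2.318 0.046 2.175
endloop
endfacet
facet normal -0.861 -0.343 0.377
outer loop
vertex 1.2 0.137 1.621
vertex 1.146 -0.724 0.714
vertex 1.723 -0.987 1.793
endloop
endfacet
facet normal -0.391 -0.675 -0.625
outer loop
vertex 1.146 -0.724 0.714
vertex 2.022 -0.446 -0.135
vertex 2.231 -1.347 0.708
endloop
endfacet
facet normal 0.448 0.072 -0.891
outer loop
vertex 2.022 -0.446 -0.135
vertex 2.617 0.587 0.247
vertex 3.14 -0.537 0.419
endloop
endfacet
facet normal 0.497 0.866 -0.055
outer loop
vertex 2.617 0.587 0.247
vertex 2.109 0.947 1.332
vertex 3.194 0.324 1.326
endloop
endfacet
facet normal 0.171 -0.427 0.888
outer loop
vertex 2.955 -0.871 1.611
vertex 2.318 0.046 2.175
vertex 1.723 -0.987 1.793
endloop
endfacet
facet normal 0.141 -0.918 0.371
outer loop
vertex 2.955 -0.871 1.611
vertex 1.723 -0.987 1.793
vertex 2.231 -1.347 0.708
endloop
endfacet
facet normal 0.641 -0.759 -0.113
outer loop
vertex 2.955 -0.871 1.611
vertex 2.231 -1.347 0.708
vertex 3.14 -0.537 0.419
endloop
endfacet
facet normal 0.980 -0.171 0.104
outer loop
vertex 2.955 -0.871 1.611
vertex 3.14 -0.537 0.419
vertex 3.194 0.324 1.326
endloop
endfacet
facet normal 0.690 0.034 0.723
outer loop
vertex 2.955 -0.871 1.611
vertex 3.194 0.324 1.326
vertex 2.318 0.046 2.175
endloop
endfacet
facet normal -0.448 -0.072 0.891
outer loop
vertex 1.723 -0.987 1.793
vertex 2.318 0.046 2.175
vertex 1.2 0.137 1.621
endloop
endfacet
facet normal -0.497 -0.866 0.055
outer loop
vertex 2.231 -1.347 0.708
vertex 1.723 -0.987 1.793
vertex 1.146 -0.724 0.714
endloop
endfacet
facet normal 0.312 -0.610 -0.729
outer loop
vertex 3.14 -0.537 0.419
vertex 2.231 -1.347 0.708
vertex 2.022 -0.446 -0.135
endloop
endfacet
facet normal 0.861 0.343 -0.377
outer loop
vertex 3.194 0.324 1.326
vertex 3.14 -0.537 0.419
vertex 2.617 0.587 0.247
endloop
endfacet
facet normal 0.391 0.675 0.625
outer loop
vertex 2.318 0.046 2.175
vertex 3.194 0.324 1.326
vertex 2.109 0.947 1.332
endloop
endfacet
facet normal -0.025 -0.808 -0.589
outer loop
vertex 4.056 -2.444 -3.532
vertex 3.7 -1.83 -4.359
vertex 4.68 -2.131 -3.988
endloop
endfacet
facet normal 0.570 0.056 0.819
outer loop
vertex 4.056 -2.444 -3.532
vertex 4.68 -2.131 -3.988
vertex 3.74 -0.57 -3.441
endloop
endfacet
facet normal -0.026 -0.808 -0.588
outer loop
vertex 4.68 -2.131 -3.988
vertex 3.7 -1.83 -4.359
vertex 4.73 -1.642 -4.662
endloop
endfacet
facet normal 0.852 0.391 0.347
outer loop
vertex 4.68 -2.131 -3.988
vertex 4.73 -1.642 -4.662
vertex 3.74 -0.57 -3.441
endloop
endfacet
facet normal -0.026 -0.808 -0.589
outer loop
vertex 4.73 -1.642 -4.662
vertex 3.7 -1.83 -4.359
vertex 4.177 -1.263 -5.158
endloop
endfacet
facet normal 0.642 0.753 -0.141
outer loop
vertex 4.73 -1.642 -4.662
vertex 4.177 -1.263 -5.158
vertex 3.74 -0.57 -3.441
endloop
endfacet
facet normal -0.025 -0.808 -0.588
outer loop
vertex 4.177 -1.263 -5.158
vertex 3.7 -1.83 -4.359
vertex 3.345 -1.216 -5.187
endloop
endfacet
facet normal 0.065 0.931 -0.359
outer loop
vertex 4.177 -1.263 -5.158
vertex 3.345 -1.216 -5.187
vertex 3.74 -0.57 -3.441
endloop
endfacet
facet normal -0.025 -0.808 -0.588
outer loop
vertex 3.345 -1.216 -5.187
vertex 3.7 -1.83 -4.359
vertex 2.72 -1.529 -4.73
endloop
endfacet
facet normal -0.543 0.820 -0.181
outer loop
vertex 3.345 -1.216 -5.187
vertex 2.72 -1.529 -4.73
vertex 3.74 -0.57 -3.441
endloop
endfacet
facet normal -0.026 -0.808 -0.588
outer loop
vertex 2.72 -1.529 -4.73
vertex 3.7 -1.83 -4.359
vertex 2.67 -2.018 -4.056
endloop
endfacet
facet normal -0.824 0.486 0.291
outer loop
vertex 2.72 -1.529 -4.73
vertex 2.67 -2.018 -4.056
vertex 3.74 -0.57 -3.441
endloop
endfacet
facet normal -0.026 -0.808 -0.589
outer loop
vertex 2.67 -2.018 -4.056
vertex 3.7 -1.83 -4.359
vertex 3.223 -2.397 -3.56
endloop
endfacet
facet normal -0.615 0.123 0.779
outer loop
vertex 2.67 -2.018 -4.056
vertex 3.223 -2.397 -3.56
vertex 3.74 -0.57 -3.441
endloop
endfacet
facet normal -0.026 -0.808 -0.589
outer loop
vertex 3.223 -2.397 -3.56
vertex 3.7 -1.83 -4.359
vertex 4.056 -2.444 -3.532
endloop
endfacet
facet normal -0.037 -0.055 0.998
outer loop
vertex 3.223 -2.397 -3.56
vertex 4.056 -2.444 -3.532
vertex 3.74 -0.57 -3.441
endloop
endfacet

endsolid


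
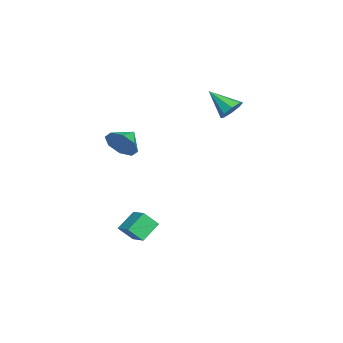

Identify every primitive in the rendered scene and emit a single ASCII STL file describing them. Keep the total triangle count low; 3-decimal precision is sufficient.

solid 
facet normal 0.804 -0.462 -0.374
outer loop
vertex 4.606 -1.198 4.423
vertex 4.132 -1.338 3.576
vertex 4.707 -0.632 3.94
endloop
endfacet
facet normal -0.022 0.651 0.759
outer loop
vertex 4.606 -1.198 4.423
vertex 4.707 -0.632 3.94
vertex 3.168 -0.782 4.024
endloop
endfacet
facet normal 0.804 -0.463 -0.373
outer loop
vertex 4.707 -0.632 3.94
vertex 4.132 -1.338 3.576
vertex 4.472 -0.48 3.245
endloop
endfacet
facet normal -0.081 0.968 0.239
outer loop
vertex 4.707 -0.632 3.94
vertex 4.472 -0.48 3.245
vertex 3.168 -0.782 4.024
endloop
endfacet
facet normal 0.804 -0.463 -0.373
outer loop
vertex 4.472 -0.48 3.245
vertex 4.132 -1.338 3.576
vertex 4.038 -0.83 2.743
endloop
endfacet
facet normal -0.376 0.880 -0.289
outer loop
vertex 4.472 -0.48 3.245
vertex 4.038 -0.83 2.743
vertex 3.168 -0.782 4.024
endloop
endfacet
facet normal 0.804 -0.463 -0.373
outer loop
vertex 4.038 -0.83 2.743
vertex 4.132 -1.338 3.576
vertex 3.659 -1.477 2.729
endloop
endfacet
facet normal -0.735 0.441 -0.515
outer loop
vertex 4.038 -0.83 2.743
vertex 3.659 -1.477 2.729
vertex 3.168 -0.782 4.024
endloop
endfacet
facet normal 0.804 -0.462 -0.373
outer loop
vertex 3.659 -1.477 2.729
vertex 4.132 -1.338 3.576
vertex 3.558 -2.043 3.212
endloop
endfacet
facet normal -0.947 -0.094 -0.308
outer loop
vertex 3.659 -1.477 2.729
vertex 3.558 -2.043 3.212
vertex 3.168 -0.782 4.024
endloop
endfacet
facet normal 0.804 -0.462 -0.373
outer loop
vertex 3.558 -2.043 3.212
vertex 4.132 -1.338 3.576
vertex 3.793 -2.195 3.907
endloop
endfacet
facet normal -0.887 -0.410 0.210
outer loop
vertex 3.558 -2.043 3.212
vertex 3.793 -2.195 3.907
vertex 3.168 -0.782 4.024
endloop
endfacet
facet normal 0.804 -0.462 -0.373
outer loop
vertex 3.793 -2.195 3.907
vertex 4.132 -1.338 3.576
vertex 4.227 -1.845 4.409
endloop
endfacet
facet normal -0.593 -0.323 0.738
outer loop
vertex 3.793 -2.195 3.907
vertex 4.227 -1.845 4.409
vertex 3.168 -0.782 4.024
endloop
endfacet
facet normal 0.804 -0.463 -0.373
outer loop
vertex 4.227 -1.845 4.409
vertex 4.132 -1.338 3.576
vertex 4.606 -1.198 4.423
endloop
endfacet
facet normal -0.234 0.116 0.965
outer loop
vertex 4.227 -1.845 4.409
vertex 4.606 -1.198 4.423
vertex 3.168 -0.782 4.024
endloop
endfacet
facet normal -0.609 0.540 0.582
outer loop
vertex 1.963 -0.968 -2.375
vertex 2.955 -0.336 -1.923
vertex 1.852 -0.204 -3.2
endloop
endfacet
facet normal -0.788 -0.501 -0.358
outer loop
vertex 2.685 -0.944 -3.997
vertex 1.963 -0.968 -2.375
vertex 1.852 -0.204 -3.2
endloop
endfacet
facet normal -0.609 0.540 0.582
outer loop
vertex 1.852 -0.204 -3.2
vertex 2.955 -0.336 -1.923
vertex 2.844 0.428 -2.748
endloop
endfacet
facet normal -0.098 0.676 -0.730
outer loop
vertex 2.844 0.428 -2.748
vertex 2.685 -0.944 -3.997
vertex 1.852 -0.204 -3.2
endloop
endfacet
facet normal 0.098 -0.676 0.730
outer loop
vertex 1.963 -0.968 -2.375
vertex 3.788 -1.076 -2.72
vertex 2.955 -0.336 -1.923
endloop
endfacet
facet normal -0.788 -0.501 -0.358
outer loop
vertex 2.796 -1.708 -3.172
vertex 1.963 -0.968 -2.375
vertex 2.685 -0.944 -3.997
endloop
endfacet
facet normal 0.098 -0.676 0.730
outer loop
vertex 2.796 -1.708 -3.172
vertex 3.788 -1.076 -2.72
vertex 1.963 -0.968 -2.375
endloop
endfacet
facet normal 0.788 0.501 0.358
outer loop
vertex 2.955 -0.336 -1.923
vertex 3.788 -1.076 -2.72
vertex 2.844 0.428 -2.748
endloop
endfacet
facet normal -0.098 0.676 -0.730
outer loop
vertex 3.677 -0.312 -3.545
vertex 2.685 -0.944 -3.997
vertex 2.844 0.428 -2.748
endloop
endfacet
facet normal 0.788 0.501 0.358
outer loop
vertex 2.844 0.428 -2.748
vertex 3.788 -1.076 -2.72
vertex 3.677 -0.312 -3.545
endloop
endfacet
facet normal 0.609 -0.540 -0.582
outer loop
vertex 3.677 -0.312 -3.545
vertex 2.796 -1.708 -3.172
vertex 2.685 -0.944 -3.997
endloop
endfacet
facet normal 0.609 -0.540 -0.582
outer loop
vertex 3.788 -1.076 -2.72
vertex 2.796 -1.708 -3.172
vertex 3.677 -0.312 -3.545
endloop
endfacet
facet normal 0.393 0.703 -0.593
outer loop
vertex -2.686 3.911 3.323
vertex -3.342 3.879 2.85
vertex -3.127 4.309 3.502
endloop
endfacet
facet normal 0.390 0.018 0.921
outer loop
vertex -2.686 3.911 3.323
vertex -3.127 4.309 3.502
vertex -4.058 2.601 3.93
endloop
endfacet
facet normal 0.393 0.703 -0.593
outer loop
vertex -3.127 4.309 3.502
vertex -3.342 3.879 2.85
vertex -3.694 4.455 3.299
endloop
endfacet
facet normal -0.233 0.354 0.906
outer loop
vertex -3.127 4.309 3.502
vertex -3.694 4.455 3.299
vertex -4.058 2.601 3.93
endloop
endfacet
facet normal 0.393 0.703 -0.594
outer loop
vertex -3.694 4.455 3.299
vertex -3.342 3.879 2.85
vertex -4.055 4.263 2.833
endloop
endfacet
facet normal -0.808 0.326 0.491
outer loop
vertex -3.694 4.455 3.299
vertex -4.055 4.263 2.833
vertex -4.058 2.601 3.93
endloop
endfacet
facet normal 0.393 0.703 -0.593
outer loop
vertex -4.055 4.263 2.833
vertex -3.342 3.879 2.85
vertex -3.999 3.847 2.377
endloop
endfacet
facet normal -0.996 -0.049 -0.077
outer loop
vertex -4.055 4.263 2.833
vertex -3.999 3.847 2.377
vertex -4.058 2.601 3.93
endloop
endfacet
facet normal 0.393 0.702 -0.593
outer loop
vertex -3.999 3.847 2.377
vertex -3.342 3.879 2.85
vertex -3.558 3.449 2.198
endloop
endfacet
facet normal -0.689 -0.552 -0.469
outer loop
vertex -3.999 3.847 2.377
vertex -3.558 3.449 2.198
vertex -4.058 2.601 3.93
endloop
endfacet
facet normal 0.393 0.702 -0.593
outer loop
vertex -3.558 3.449 2.198
vertex -3.342 3.879 2.85
vertex -2.991 3.304 2.402
endloop
endfacet
facet normal -0.064 -0.889 -0.454
outer loop
vertex -3.558 3.449 2.198
vertex -2.991 3.304 2.402
vertex -4.058 2.601 3.93
endloop
endfacet
facet normal 0.393 0.702 -0.593
outer loop
vertex -2.991 3.304 2.402
vertex -3.342 3.879 2.85
vertex -2.629 3.495 2.868
endloop
endfacet
facet normal 0.508 -0.861 -0.042
outer loop
vertex -2.991 3.304 2.402
vertex -2.629 3.495 2.868
vertex -4.058 2.601 3.93
endloop
endfacet
facet normal 0.393 0.703 -0.593
outer loop
vertex -2.629 3.495 2.868
vertex -3.342 3.879 2.85
vertex -2.686 3.911 3.323
endloop
endfacet
facet normal 0.696 -0.484 0.530
outer loop
vertex -2.629 3.495 2.868
vertex -2.686 3.911 3.323
vertex -4.058 2.601 3.93
endloop
endfacet

endsolid


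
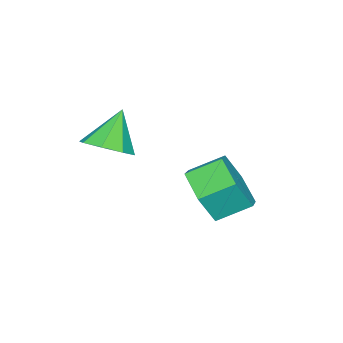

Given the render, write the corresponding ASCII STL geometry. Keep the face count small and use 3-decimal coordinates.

solid 
facet normal 0.520 -0.717 -0.464
outer loop
vertex 2.529 0.545 -3.952
vertex 1.97 -0.207 -3.416
vertex 1.614 0.152 -4.37
endloop
endfacet
facet normal 0.109 0.594 -0.797
outer loop
vertex 2.529 0.545 -3.952
vertex 1.614 0.152 -4.37
vertex 1.91 1.399 -3.401
endloop
endfacet
facet normal 0.109 0.594 -0.797
outer loop
vertex 1.91 1.399 -3.401
vertex 1.614 0.152 -4.37
vertex 0.995 1.006 -3.819
endloop
endfacet
facet normal -0.520 0.718 0.463
outer loop
vertex 1.91 1.399 -3.401
vertex 0.995 1.006 -3.819
vertex 1.35 0.647 -2.864
endloop
endfacet
facet normal 0.520 -0.717 -0.464
outer loop
vertex 1.614 0.152 -4.37
vertex 1.97 -0.207 -3.416
vertex 1.055 -0.6 -3.834
endloop
endfacet
facet normal -0.679 -0.019 -0.734
outer loop
vertex 1.614 0.152 -4.37
vertex 1.055 -0.6 -3.834
vertex 0.995 1.006 -3.819
endloop
endfacet
facet normal -0.679 -0.019 -0.734
outer loop
vertex 0.995 1.006 -3.819
vertex 1.055 -0.6 -3.834
vertex 0.436 0.254 -3.283
endloop
endfacet
facet normal -0.521 0.717 0.463
outer loop
vertex 0.995 1.006 -3.819
vertex 0.436 0.254 -3.283
vertex 1.35 0.647 -2.864
endloop
endfacet
facet normal 0.520 -0.718 -0.463
outer loop
vertex 1.055 -0.6 -3.834
vertex 1.97 -0.207 -3.416
vertex 1.41 -0.959 -2.879
endloop
endfacet
facet normal -0.788 -0.612 0.063
outer loop
vertex 1.055 -0.6 -3.834
vertex 1.41 -0.959 -2.879
vertex 0.436 0.254 -3.283
endloop
endfacet
facet normal -0.788 -0.612 0.063
outer loop
vertex 0.436 0.254 -3.283
vertex 1.41 -0.959 -2.879
vertex 0.791 -0.105 -2.328
endloop
endfacet
facet normal -0.521 0.717 0.463
outer loop
vertex 0.436 0.254 -3.283
vertex 0.791 -0.105 -2.328
vertex 1.35 0.647 -2.864
endloop
endfacet
facet normal 0.520 -0.718 -0.463
outer loop
vertex 1.41 -0.959 -2.879
vertex 1.97 -0.207 -3.416
vertex 2.325 -0.566 -2.461
endloop
endfacet
facet normal -0.109 -0.594 0.797
outer loop
vertex 1.41 -0.959 -2.879
vertex 2.325 -0.566 -2.461
vertex 0.791 -0.105 -2.328
endloop
endfacet
facet normal -0.109 -0.594 0.797
outer loop
vertex 0.791 -0.105 -2.328
vertex 2.325 -0.566 -2.461
vertex 1.706 0.288 -1.91
endloop
endfacet
facet normal -0.520 0.717 0.464
outer loop
vertex 0.791 -0.105 -2.328
vertex 1.706 0.288 -1.91
vertex 1.35 0.647 -2.864
endloop
endfacet
facet normal 0.521 -0.717 -0.463
outer loop
vertex 2.325 -0.566 -2.461
vertex 1.97 -0.207 -3.416
vertex 2.884 0.186 -2.997
endloop
endfacet
facet normal 0.679 0.019 0.734
outer loop
vertex 2.325 -0.566 -2.461
vertex 2.884 0.186 -2.997
vertex 1.706 0.288 -1.91
endloop
endfacet
facet normal 0.679 0.019 0.734
outer loop
vertex 1.706 0.288 -1.91
vertex 2.884 0.186 -2.997
vertex 2.265 1.04 -2.446
endloop
endfacet
facet normal -0.520 0.717 0.464
outer loop
vertex 1.706 0.288 -1.91
vertex 2.265 1.04 -2.446
vertex 1.35 0.647 -2.864
endloop
endfacet
facet normal 0.521 -0.717 -0.463
outer loop
vertex 2.884 0.186 -2.997
vertex 1.97 -0.207 -3.416
vertex 2.529 0.545 -3.952
endloop
endfacet
facet normal 0.788 0.612 -0.063
outer loop
vertex 2.884 0.186 -2.997
vertex 2.529 0.545 -3.952
vertex 2.265 1.04 -2.446
endloop
endfacet
facet normal 0.788 0.612 -0.063
outer loop
vertex 2.265 1.04 -2.446
vertex 2.529 0.545 -3.952
vertex 1.91 1.399 -3.401
endloop
endfacet
facet normal -0.520 0.718 0.463
outer loop
vertex 2.265 1.04 -2.446
vertex 1.91 1.399 -3.401
vertex 1.35 0.647 -2.864
endloop
endfacet
facet normal 0.537 -0.031 -0.843
outer loop
vertex 4.835 -2.293 -0.49
vertex 4.239 -1.912 -0.884
vertex 4.896 -1.676 -0.474
endloop
endfacet
facet normal 0.488 -0.071 0.870
outer loop
vertex 4.835 -2.293 -0.49
vertex 4.896 -1.676 -0.474
vertex 3.481 -1.868 0.304
endloop
endfacet
facet normal 0.537 -0.029 -0.843
outer loop
vertex 4.896 -1.676 -0.474
vertex 4.239 -1.912 -0.884
vertex 4.572 -1.197 -0.697
endloop
endfacet
facet normal 0.333 0.574 0.748
outer loop
vertex 4.896 -1.676 -0.474
vertex 4.572 -1.197 -0.697
vertex 3.481 -1.868 0.304
endloop
endfacet
facet normal 0.538 -0.031 -0.842
outer loop
vertex 4.572 -1.197 -0.697
vertex 4.239 -1.912 -0.884
vertex 4.053 -1.137 -1.031
endloop
endfacet
facet normal -0.166 0.893 0.418
outer loop
vertex 4.572 -1.197 -0.697
vertex 4.053 -1.137 -1.031
vertex 3.481 -1.868 0.304
endloop
endfacet
facet normal 0.537 -0.031 -0.843
outer loop
vertex 4.053 -1.137 -1.031
vertex 4.239 -1.912 -0.884
vertex 3.643 -1.53 -1.278
endloop
endfacet
facet normal -0.713 0.697 0.076
outer loop
vertex 4.053 -1.137 -1.031
vertex 3.643 -1.53 -1.278
vertex 3.481 -1.868 0.304
endloop
endfacet
facet normal 0.538 -0.030 -0.843
outer loop
vertex 3.643 -1.53 -1.278
vertex 4.239 -1.912 -0.884
vertex 3.582 -2.147 -1.295
endloop
endfacet
facet normal -0.992 0.100 -0.080
outer loop
vertex 3.643 -1.53 -1.278
vertex 3.582 -2.147 -1.295
vertex 3.481 -1.868 0.304
endloop
endfacet
facet normal 0.538 -0.030 -0.843
outer loop
vertex 3.582 -2.147 -1.295
vertex 4.239 -1.912 -0.884
vertex 3.906 -2.626 -1.071
endloop
endfacet
facet normal -0.837 -0.546 0.042
outer loop
vertex 3.582 -2.147 -1.295
vertex 3.906 -2.626 -1.071
vertex 3.481 -1.868 0.304
endloop
endfacet
facet normal 0.537 -0.030 -0.843
outer loop
vertex 3.906 -2.626 -1.071
vertex 4.239 -1.912 -0.884
vertex 4.425 -2.686 -0.738
endloop
endfacet
facet normal -0.339 -0.864 0.372
outer loop
vertex 3.906 -2.626 -1.071
vertex 4.425 -2.686 -0.738
vertex 3.481 -1.868 0.304
endloop
endfacet
facet normal 0.538 -0.030 -0.842
outer loop
vertex 4.425 -2.686 -0.738
vertex 4.239 -1.912 -0.884
vertex 4.835 -2.293 -0.49
endloop
endfacet
facet normal 0.209 -0.668 0.714
outer loop
vertex 4.425 -2.686 -0.738
vertex 4.835 -2.293 -0.49
vertex 3.481 -1.868 0.304
endloop
endfacet

endsolid


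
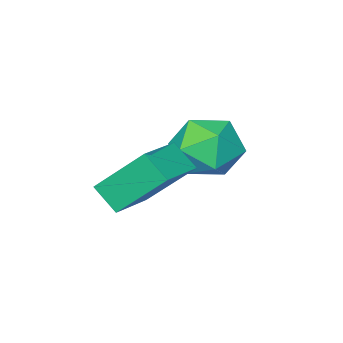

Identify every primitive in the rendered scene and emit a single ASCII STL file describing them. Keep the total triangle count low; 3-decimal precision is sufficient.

solid 
facet normal -0.443 0.642 0.626
outer loop
vertex 1.121 -0.302 -0.235
vertex 0.979 -1.1 0.483
vertex 1.882 -0.502 0.509
endloop
endfacet
facet normal 0.041 0.975 0.220
outer loop
vertex 1.121 -0.302 -0.235
vertex 1.882 -0.502 0.509
vertex 2.168 -0.283 -0.513
endloop
endfacet
facet normal -0.139 0.875 -0.463
outer loop
vertex 1.121 -0.302 -0.235
vertex 2.168 -0.283 -0.513
vertex 1.441 -0.746 -1.17
endloop
endfacet
facet normal -0.734 0.481 -0.480
outer loop
vertex 1.121 -0.302 -0.235
vertex 1.441 -0.746 -1.17
vertex 0.707 -1.251 -0.554
endloop
endfacet
facet normal -0.921 0.337 0.193
outer loop
vertex 1.121 -0.302 -0.235
vertex 0.707 -1.251 -0.554
vertex 0.979 -1.1 0.483
endloop
endfacet
facet normal 0.673 0.662 0.330
outer loop
vertex 2.168 -0.283 -0.513
vertex 1.882 -0.502 0.509
vertex 2.673 -1.069 0.034
endloop
endfacet
facet normal -0.110 0.124 0.986
outer loop
vertex 1.882 -0.502 0.509
vertex 0.979 -1.1 0.483
vertex 1.939 -1.574 0.65
endloop
endfacet
facet normal -0.884 -0.369 0.286
outer loop
vertex 0.979 -1.1 0.483
vertex 0.707 -1.251 -0.554
vertex 1.212 -2.037 -0.007
endloop
endfacet
facet normal -0.580 -0.136 -0.803
outer loop
vertex 0.707 -1.251 -0.554
vertex 1.441 -0.746 -1.17
vertex 1.498 -1.818 -1.029
endloop
endfacet
facet normal 0.382 0.501 -0.776
outer loop
vertex 1.441 -0.746 -1.17
vertex 2.168 -0.283 -0.513
vertex 2.401 -1.22 -1.003
endloop
endfacet
facet normal 0.734 -0.481 0.480
outer loop
vertex 2.259 -2.018 -0.285
vertex 2.673 -1.069 0.034
vertex 1.939 -1.574 0.65
endloop
endfacet
facet normal 0.139 -0.875 0.463
outer loop
vertex 2.259 -2.018 -0.285
vertex 1.939 -1.574 0.65
vertex 1.212 -2.037 -0.007
endloop
endfacet
facet normal -0.041 -0.975 -0.220
outer loop
vertex 2.259 -2.018 -0.285
vertex 1.212 -2.037 -0.007
vertex 1.498 -1.818 -1.029
endloop
endfacet
facet normal 0.443 -0.642 -0.626
outer loop
vertex 2.259 -2.018 -0.285
vertex 1.498 -1.818 -1.029
vertex 2.401 -1.22 -1.003
endloop
endfacet
facet normal 0.921 -0.337 -0.193
outer loop
vertex 2.259 -2.018 -0.285
vertex 2.401 -1.22 -1.003
vertex 2.673 -1.069 0.034
endloop
endfacet
facet normal 0.580 0.136 0.803
outer loop
vertex 1.939 -1.574 0.65
vertex 2.673 -1.069 0.034
vertex 1.882 -0.502 0.509
endloop
endfacet
facet normal -0.382 -0.501 0.776
outer loop
vertex 1.212 -2.037 -0.007
vertex 1.939 -1.574 0.65
vertex 0.979 -1.1 0.483
endloop
endfacet
facet normal -0.673 -0.662 -0.330
outer loop
vertex 1.498 -1.818 -1.029
vertex 1.212 -2.037 -0.007
vertex 0.707 -1.251 -0.554
endloop
endfacet
facet normal 0.110 -0.124 -0.986
outer loop
vertex 2.401 -1.22 -1.003
vertex 1.498 -1.818 -1.029
vertex 1.441 -0.746 -1.17
endloop
endfacet
facet normal 0.884 0.369 -0.286
outer loop
vertex 2.673 -1.069 0.034
vertex 2.401 -1.22 -1.003
vertex 2.168 -0.283 -0.513
endloop
endfacet
facet normal -0.375 0.580 0.723
outer loop
vertex 2.822 -1.111 0.329
vertex 4.189 -0.598 0.627
vertex 2.691 -0.388 -0.319
endloop
endfacet
facet normal -0.917 -0.345 -0.199
outer loop
vertex 3.411 -1.502 -1.707
vertex 2.822 -1.111 0.329
vertex 2.691 -0.388 -0.319
endloop
endfacet
facet normal -0.375 0.580 0.723
outer loop
vertex 2.691 -0.388 -0.319
vertex 4.189 -0.598 0.627
vertex 4.058 0.125 -0.021
endloop
endfacet
facet normal -0.133 0.738 -0.661
outer loop
vertex 4.058 0.125 -0.021
vertex 3.411 -1.502 -1.707
vertex 2.691 -0.388 -0.319
endloop
endfacet
facet normal 0.133 -0.738 0.661
outer loop
vertex 2.822 -1.111 0.329
vertex 4.909 -1.712 -0.761
vertex 4.189 -0.598 0.627
endloop
endfacet
facet normal -0.917 -0.345 -0.199
outer loop
vertex 3.542 -2.225 -1.059
vertex 2.822 -1.111 0.329
vertex 3.411 -1.502 -1.707
endloop
endfacet
facet normal 0.133 -0.738 0.661
outer loop
vertex 3.542 -2.225 -1.059
vertex 4.909 -1.712 -0.761
vertex 2.822 -1.111 0.329
endloop
endfacet
facet normal 0.917 0.345 0.199
outer loop
vertex 4.189 -0.598 0.627
vertex 4.909 -1.712 -0.761
vertex 4.058 0.125 -0.021
endloop
endfacet
facet normal -0.133 0.738 -0.661
outer loop
vertex 4.778 -0.989 -1.409
vertex 3.411 -1.502 -1.707
vertex 4.058 0.125 -0.021
endloop
endfacet
facet normal 0.917 0.345 0.199
outer loop
vertex 4.058 0.125 -0.021
vertex 4.909 -1.712 -0.761
vertex 4.778 -0.989 -1.409
endloop
endfacet
facet normal 0.375 -0.580 -0.723
outer loop
vertex 4.778 -0.989 -1.409
vertex 3.542 -2.225 -1.059
vertex 3.411 -1.502 -1.707
endloop
endfacet
facet normal 0.375 -0.580 -0.723
outer loop
vertex 4.909 -1.712 -0.761
vertex 3.542 -2.225 -1.059
vertex 4.778 -0.989 -1.409
endloop
endfacet

endsolid


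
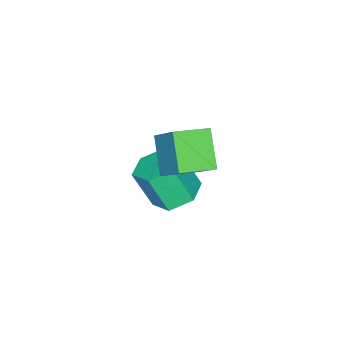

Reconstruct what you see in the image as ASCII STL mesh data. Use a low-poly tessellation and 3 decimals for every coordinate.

solid 
facet normal -0.123 0.431 -0.894
outer loop
vertex 0.895 2.13 -4.562
vertex 0.112 2.764 -4.148
vertex 1.149 3.098 -4.13
endloop
endfacet
facet normal 0.965 -0.159 -0.210
outer loop
vertex 0.895 2.13 -4.562
vertex 1.149 3.098 -4.13
vertex 1.132 1.302 -2.847
endloop
endfacet
facet normal 0.965 -0.159 -0.210
outer loop
vertex 1.132 1.302 -2.847
vertex 1.149 3.098 -4.13
vertex 1.386 2.27 -2.414
endloop
endfacet
facet normal 0.124 -0.432 0.893
outer loop
vertex 1.132 1.302 -2.847
vertex 1.386 2.27 -2.414
vertex 0.348 1.936 -2.432
endloop
endfacet
facet normal -0.124 0.432 -0.893
outer loop
vertex 1.149 3.098 -4.13
vertex 0.112 2.764 -4.148
vertex 0.365 3.732 -3.715
endloop
endfacet
facet normal 0.684 0.690 0.238
outer loop
vertex 1.149 3.098 -4.13
vertex 0.365 3.732 -3.715
vertex 1.386 2.27 -2.414
endloop
endfacet
facet normal 0.684 0.690 0.239
outer loop
vertex 1.386 2.27 -2.414
vertex 0.365 3.732 -3.715
vertex 0.602 2.904 -2.0
endloop
endfacet
facet normal 0.123 -0.431 0.894
outer loop
vertex 1.386 2.27 -2.414
vertex 0.602 2.904 -2.0
vertex 0.348 1.936 -2.432
endloop
endfacet
facet normal -0.124 0.432 -0.893
outer loop
vertex 0.365 3.732 -3.715
vertex 0.112 2.764 -4.148
vertex -0.672 3.398 -3.733
endloop
endfacet
facet normal -0.281 0.848 0.448
outer loop
vertex 0.365 3.732 -3.715
vertex -0.672 3.398 -3.733
vertex 0.602 2.904 -2.0
endloop
endfacet
facet normal -0.281 0.848 0.448
outer loop
vertex 0.602 2.904 -2.0
vertex -0.672 3.398 -3.733
vertex -0.435 2.57 -2.018
endloop
endfacet
facet normal 0.123 -0.431 0.894
outer loop
vertex 0.602 2.904 -2.0
vertex -0.435 2.57 -2.018
vertex 0.348 1.936 -2.432
endloop
endfacet
facet normal -0.124 0.432 -0.893
outer loop
vertex -0.672 3.398 -3.733
vertex 0.112 2.764 -4.148
vertex -0.926 2.43 -4.166
endloop
endfacet
facet normal -0.965 0.159 0.210
outer loop
vertex -0.672 3.398 -3.733
vertex -0.926 2.43 -4.166
vertex -0.435 2.57 -2.018
endloop
endfacet
facet normal -0.965 0.159 0.210
outer loop
vertex -0.435 2.57 -2.018
vertex -0.926 2.43 -4.166
vertex -0.689 1.602 -2.45
endloop
endfacet
facet normal 0.123 -0.431 0.894
outer loop
vertex -0.435 2.57 -2.018
vertex -0.689 1.602 -2.45
vertex 0.348 1.936 -2.432
endloop
endfacet
facet normal -0.123 0.431 -0.894
outer loop
vertex -0.926 2.43 -4.166
vertex 0.112 2.764 -4.148
vertex -0.142 1.796 -4.58
endloop
endfacet
facet normal -0.684 -0.690 -0.238
outer loop
vertex -0.926 2.43 -4.166
vertex -0.142 1.796 -4.58
vertex -0.689 1.602 -2.45
endloop
endfacet
facet normal -0.684 -0.690 -0.238
outer loop
vertex -0.689 1.602 -2.45
vertex -0.142 1.796 -4.58
vertex 0.095 0.968 -2.865
endloop
endfacet
facet normal 0.124 -0.432 0.893
outer loop
vertex -0.689 1.602 -2.45
vertex 0.095 0.968 -2.865
vertex 0.348 1.936 -2.432
endloop
endfacet
facet normal -0.123 0.431 -0.894
outer loop
vertex -0.142 1.796 -4.58
vertex 0.112 2.764 -4.148
vertex 0.895 2.13 -4.562
endloop
endfacet
facet normal 0.281 -0.848 -0.448
outer loop
vertex -0.142 1.796 -4.58
vertex 0.895 2.13 -4.562
vertex 0.095 0.968 -2.865
endloop
endfacet
facet normal 0.281 -0.848 -0.448
outer loop
vertex 0.095 0.968 -2.865
vertex 0.895 2.13 -4.562
vertex 1.132 1.302 -2.847
endloop
endfacet
facet normal 0.124 -0.432 0.893
outer loop
vertex 0.095 0.968 -2.865
vertex 1.132 1.302 -2.847
vertex 0.348 1.936 -2.432
endloop
endfacet
facet normal -0.531 -0.531 0.660
outer loop
vertex 1.689 3.662 1.882
vertex 0.48 4.545 1.621
vertex 1.079 2.373 0.354
endloop
endfacet
facet normal 0.796 -0.581 0.172
outer loop
vertex 2.04 3.335 -0.841
vertex 1.689 3.662 1.882
vertex 1.079 2.373 0.354
endloop
endfacet
facet normal -0.531 -0.531 0.660
outer loop
vertex 1.079 2.373 0.354
vertex 0.48 4.545 1.621
vertex -0.13 3.256 0.093
endloop
endfacet
facet normal -0.292 -0.616 -0.731
outer loop
vertex -0.13 3.256 0.093
vertex 2.04 3.335 -0.841
vertex 1.079 2.373 0.354
endloop
endfacet
facet normal 0.292 0.616 0.731
outer loop
vertex 1.689 3.662 1.882
vertex 1.441 5.507 0.426
vertex 0.48 4.545 1.621
endloop
endfacet
facet normal 0.796 -0.581 0.172
outer loop
vertex 2.65 4.624 0.687
vertex 1.689 3.662 1.882
vertex 2.04 3.335 -0.841
endloop
endfacet
facet normal 0.292 0.616 0.731
outer loop
vertex 2.65 4.624 0.687
vertex 1.441 5.507 0.426
vertex 1.689 3.662 1.882
endloop
endfacet
facet normal -0.796 0.581 -0.172
outer loop
vertex 0.48 4.545 1.621
vertex 1.441 5.507 0.426
vertex -0.13 3.256 0.093
endloop
endfacet
facet normal -0.292 -0.616 -0.731
outer loop
vertex 0.831 4.218 -1.102
vertex 2.04 3.335 -0.841
vertex -0.13 3.256 0.093
endloop
endfacet
facet normal -0.796 0.581 -0.172
outer loop
vertex -0.13 3.256 0.093
vertex 1.441 5.507 0.426
vertex 0.831 4.218 -1.102
endloop
endfacet
facet normal 0.531 0.531 -0.660
outer loop
vertex 0.831 4.218 -1.102
vertex 2.65 4.624 0.687
vertex 2.04 3.335 -0.841
endloop
endfacet
facet normal 0.531 0.531 -0.660
outer loop
vertex 1.441 5.507 0.426
vertex 2.65 4.624 0.687
vertex 0.831 4.218 -1.102
endloop
endfacet

endsolid


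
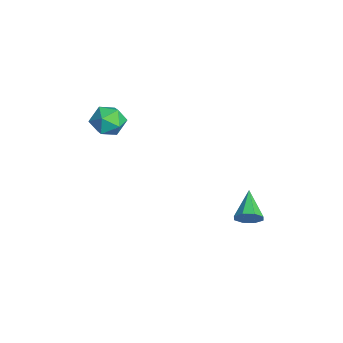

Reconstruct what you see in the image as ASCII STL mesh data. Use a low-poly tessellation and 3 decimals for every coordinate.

solid 
facet normal 0.864 -0.218 -0.454
outer loop
vertex 1.898 3.974 -3.286
vertex 1.499 3.778 -3.951
vertex 1.821 4.451 -3.662
endloop
endfacet
facet normal 0.133 0.627 0.768
outer loop
vertex 1.898 3.974 -3.286
vertex 1.821 4.451 -3.662
vertex -0.099 4.182 -3.109
endloop
endfacet
facet normal 0.864 -0.218 -0.455
outer loop
vertex 1.821 4.451 -3.662
vertex 1.499 3.778 -3.951
vertex 1.555 4.534 -4.207
endloop
endfacet
facet normal -0.083 0.978 0.189
outer loop
vertex 1.821 4.451 -3.662
vertex 1.555 4.534 -4.207
vertex -0.099 4.182 -3.109
endloop
endfacet
facet normal 0.863 -0.218 -0.455
outer loop
vertex 1.555 4.534 -4.207
vertex 1.499 3.778 -3.951
vertex 1.256 4.174 -4.602
endloop
endfacet
facet normal -0.438 0.804 -0.402
outer loop
vertex 1.555 4.534 -4.207
vertex 1.256 4.174 -4.602
vertex -0.099 4.182 -3.109
endloop
endfacet
facet normal 0.863 -0.219 -0.455
outer loop
vertex 1.256 4.174 -4.602
vertex 1.499 3.778 -3.951
vertex 1.099 3.582 -4.615
endloop
endfacet
facet normal -0.724 0.206 -0.658
outer loop
vertex 1.256 4.174 -4.602
vertex 1.099 3.582 -4.615
vertex -0.099 4.182 -3.109
endloop
endfacet
facet normal 0.863 -0.218 -0.456
outer loop
vertex 1.099 3.582 -4.615
vertex 1.499 3.778 -3.951
vertex 1.177 3.105 -4.239
endloop
endfacet
facet normal -0.774 -0.465 -0.430
outer loop
vertex 1.099 3.582 -4.615
vertex 1.177 3.105 -4.239
vertex -0.099 4.182 -3.109
endloop
endfacet
facet normal 0.863 -0.219 -0.455
outer loop
vertex 1.177 3.105 -4.239
vertex 1.499 3.778 -3.951
vertex 1.443 3.022 -3.694
endloop
endfacet
facet normal -0.558 -0.816 0.148
outer loop
vertex 1.177 3.105 -4.239
vertex 1.443 3.022 -3.694
vertex -0.099 4.182 -3.109
endloop
endfacet
facet normal 0.864 -0.218 -0.455
outer loop
vertex 1.443 3.022 -3.694
vertex 1.499 3.778 -3.951
vertex 1.742 3.382 -3.299
endloop
endfacet
facet normal -0.203 -0.642 0.739
outer loop
vertex 1.443 3.022 -3.694
vertex 1.742 3.382 -3.299
vertex -0.099 4.182 -3.109
endloop
endfacet
facet normal 0.864 -0.218 -0.454
outer loop
vertex 1.742 3.382 -3.299
vertex 1.499 3.778 -3.951
vertex 1.898 3.974 -3.286
endloop
endfacet
facet normal 0.084 -0.044 0.996
outer loop
vertex 1.742 3.382 -3.299
vertex 1.898 3.974 -3.286
vertex -0.099 4.182 -3.109
endloop
endfacet
facet normal -0.271 0.845 0.461
outer loop
vertex -0.9 -1.914 2.799
vertex -1.703 -2.393 3.205
vertex -0.813 -2.379 3.702
endloop
endfacet
facet normal 0.437 0.816 0.378
outer loop
vertex -0.9 -1.914 2.799
vertex -0.813 -2.379 3.702
vertex -0.066 -2.46 3.013
endloop
endfacet
facet normal 0.575 0.753 -0.320
outer loop
vertex -0.9 -1.914 2.799
vertex -0.066 -2.46 3.013
vertex -0.494 -2.525 2.09
endloop
endfacet
facet normal -0.047 0.743 -0.667
outer loop
vertex -0.9 -1.914 2.799
vertex -0.494 -2.525 2.09
vertex -1.506 -2.483 2.208
endloop
endfacet
facet normal -0.571 0.800 -0.185
outer loop
vertex -0.9 -1.914 2.799
vertex -1.506 -2.483 2.208
vertex -1.703 -2.393 3.205
endloop
endfacet
facet normal 0.674 0.227 0.704
outer loop
vertex -0.066 -2.46 3.013
vertex -0.813 -2.379 3.702
vertex -0.354 -3.277 3.552
endloop
endfacet
facet normal -0.472 0.274 0.838
outer loop
vertex -0.813 -2.379 3.702
vertex -1.703 -2.393 3.205
vertex -1.366 -3.235 3.67
endloop
endfacet
facet normal -0.957 0.201 -0.207
outer loop
vertex -1.703 -2.393 3.205
vertex -1.506 -2.483 2.208
vertex -1.794 -3.3 2.747
endloop
endfacet
facet normal -0.111 0.108 -0.988
outer loop
vertex -1.506 -2.483 2.208
vertex -0.494 -2.525 2.09
vertex -1.047 -3.381 2.058
endloop
endfacet
facet normal 0.897 0.124 -0.425
outer loop
vertex -0.494 -2.525 2.09
vertex -0.066 -2.46 3.013
vertex -0.157 -3.367 2.555
endloop
endfacet
facet normal 0.047 -0.743 0.667
outer loop
vertex -0.96 -3.846 2.961
vertex -0.354 -3.277 3.552
vertex -1.366 -3.235 3.67
endloop
endfacet
facet normal -0.575 -0.753 0.320
outer loop
vertex -0.96 -3.846 2.961
vertex -1.366 -3.235 3.67
vertex -1.794 -3.3 2.747
endloop
endfacet
facet normal -0.437 -0.816 -0.378
outer loop
vertex -0.96 -3.846 2.961
vertex -1.794 -3.3 2.747
vertex -1.047 -3.381 2.058
endloop
endfacet
facet normal 0.271 -0.845 -0.461
outer loop
vertex -0.96 -3.846 2.961
vertex -1.047 -3.381 2.058
vertex -0.157 -3.367 2.555
endloop
endfacet
facet normal 0.571 -0.800 0.185
outer loop
vertex -0.96 -3.846 2.961
vertex -0.157 -3.367 2.555
vertex -0.354 -3.277 3.552
endloop
endfacet
facet normal 0.111 -0.108 0.988
outer loop
vertex -1.366 -3.235 3.67
vertex -0.354 -3.277 3.552
vertex -0.813 -2.379 3.702
endloop
endfacet
facet normal -0.897 -0.124 0.425
outer loop
vertex -1.794 -3.3 2.747
vertex -1.366 -3.235 3.67
vertex -1.703 -2.393 3.205
endloop
endfacet
facet normal -0.674 -0.227 -0.704
outer loop
vertex -1.047 -3.381 2.058
vertex -1.794 -3.3 2.747
vertex -1.506 -2.483 2.208
endloop
endfacet
facet normal 0.472 -0.274 -0.838
outer loop
vertex -0.157 -3.367 2.555
vertex -1.047 -3.381 2.058
vertex -0.494 -2.525 2.09
endloop
endfacet
facet normal 0.957 -0.201 0.207
outer loop
vertex -0.354 -3.277 3.552
vertex -0.157 -3.367 2.555
vertex -0.066 -2.46 3.013
endloop
endfacet

endsolid
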